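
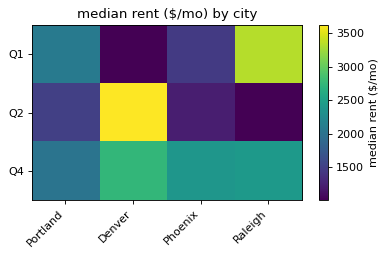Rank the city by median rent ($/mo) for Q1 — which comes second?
Top 3 for Q1: Raleigh ≈ 3500, Portland ≈ 2000, Phoenix ≈ 1500.

Portland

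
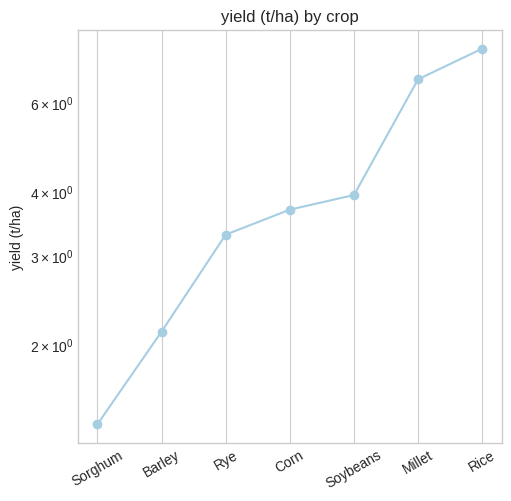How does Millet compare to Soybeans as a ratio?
≈ 1.75×

Millet ≈ 7, Soybeans ≈ 4; 7/4 ≈ 1.75.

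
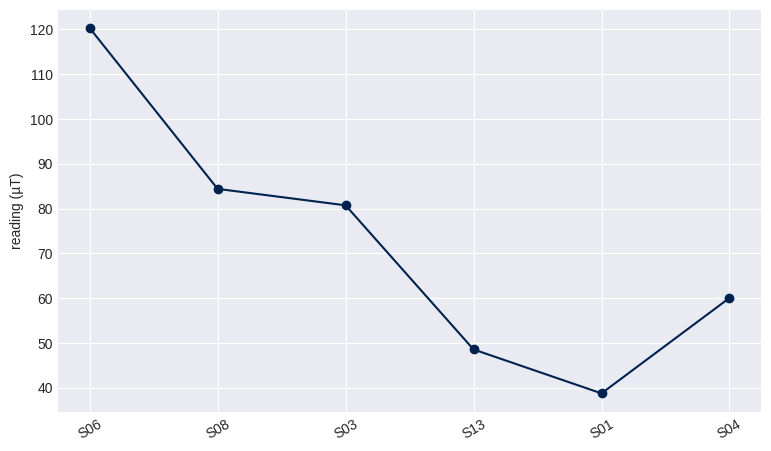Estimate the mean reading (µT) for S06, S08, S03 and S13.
≈ 82

(120 + 80 + 80 + 50) / 4 ≈ 82.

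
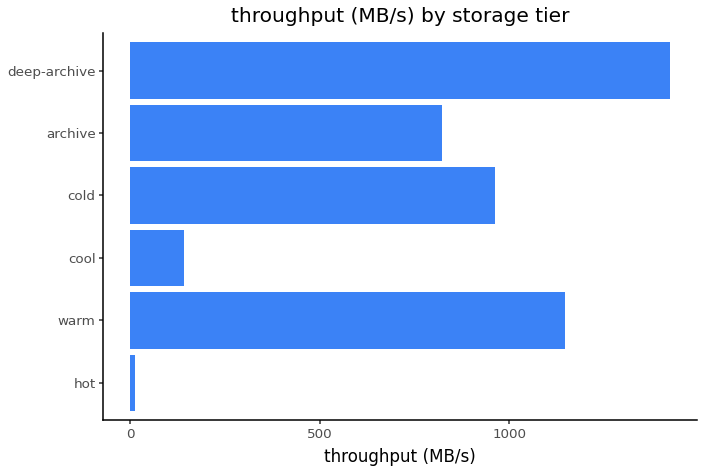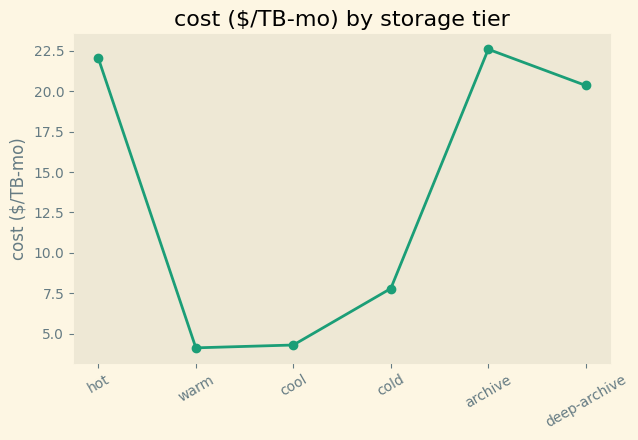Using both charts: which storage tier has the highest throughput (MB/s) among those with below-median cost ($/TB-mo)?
Chart 2 median cost ($/TB-mo) ≈ 15; below-median storage tiers: warm, cool, cold. Among those, warm has the highest throughput (MB/s) (≈ 1200).

warm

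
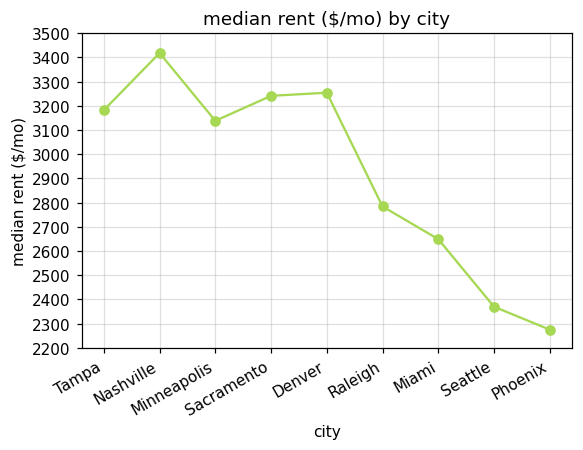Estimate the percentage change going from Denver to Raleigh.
≈ -15.2%

Denver ≈ 3300, Raleigh ≈ 2800; (2800 − 3300) / 3300 ≈ -15.2%.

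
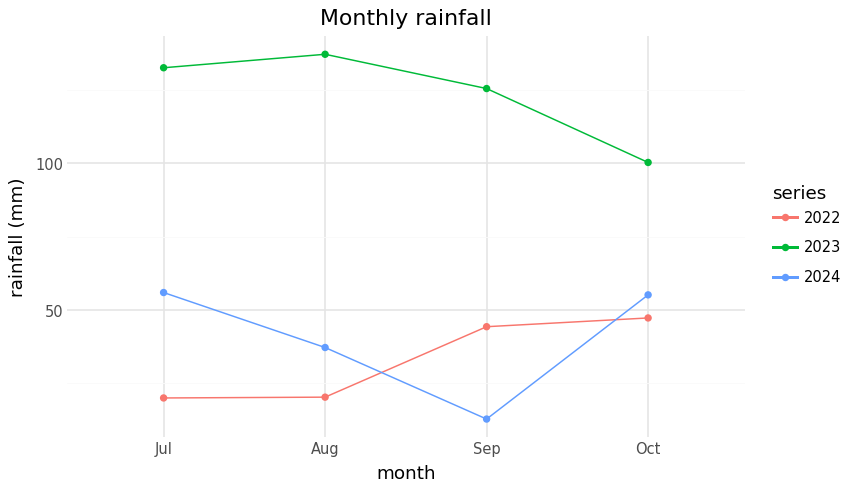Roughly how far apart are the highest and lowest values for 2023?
≈ 40

Max Aug ≈ 140, min Oct ≈ 100; range ≈ 40.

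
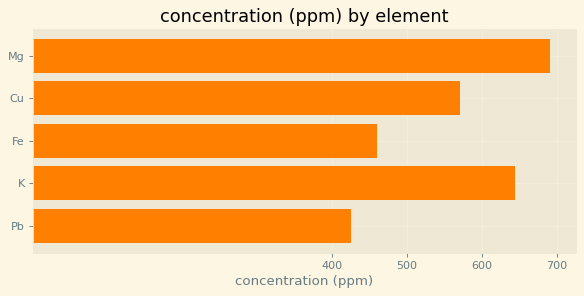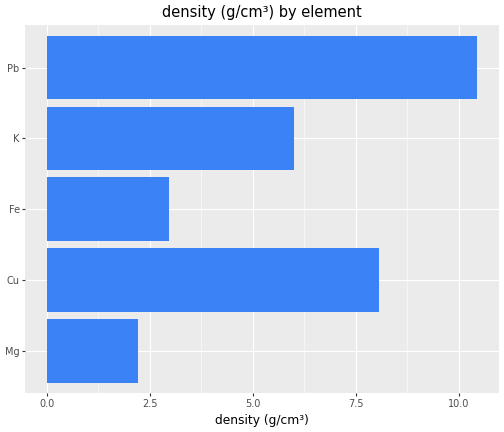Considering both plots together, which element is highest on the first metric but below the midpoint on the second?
Mg

Chart 2 median density (g/cm³) ≈ 6; below-median elements: Mg, Fe. Among those, Mg has the highest concentration (ppm) (≈ 700).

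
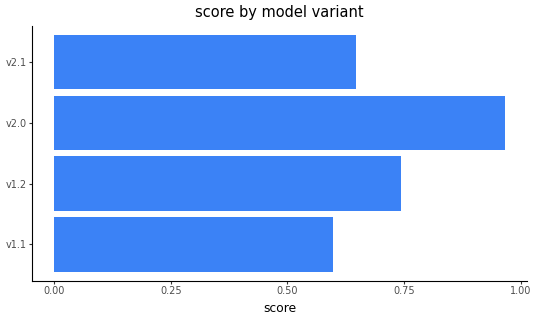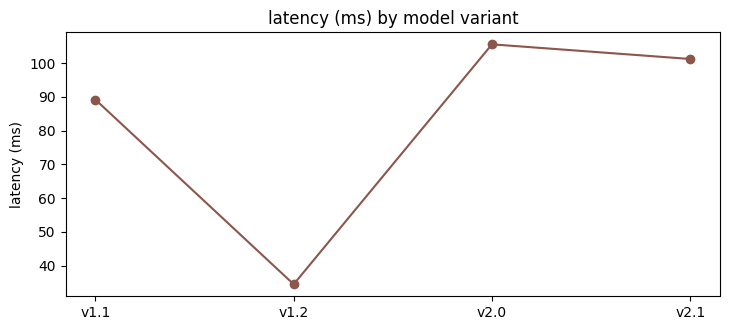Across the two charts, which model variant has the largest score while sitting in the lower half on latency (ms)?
Chart 2 median latency (ms) ≈ 100; below-median model variants: v1.1, v1.2. Among those, v1.2 has the highest score (≈ 0.7).

v1.2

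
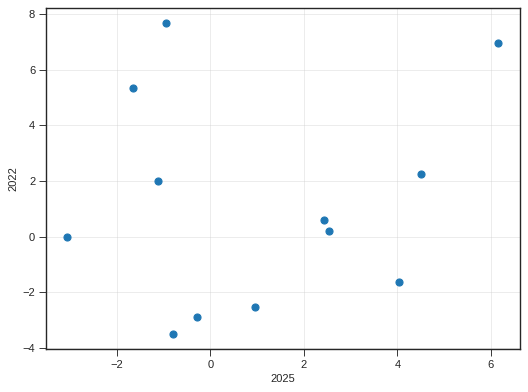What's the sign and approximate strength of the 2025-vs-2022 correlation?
no clear correlation

Points are roughly uncorrelated; weak (|r| ≈ 0.1).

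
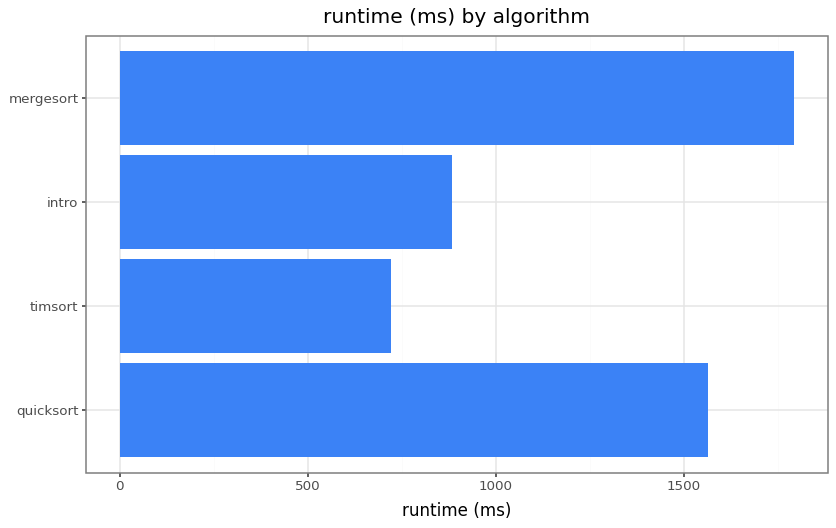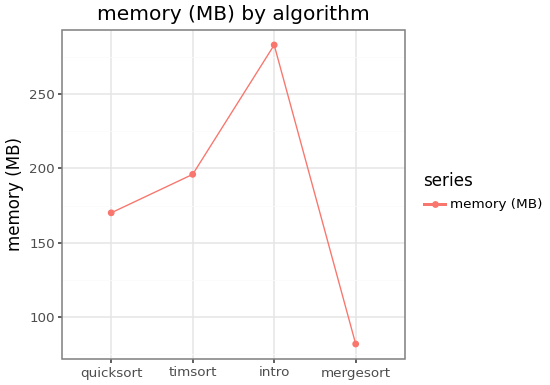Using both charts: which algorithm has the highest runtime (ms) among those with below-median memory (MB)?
Chart 2 median memory (MB) ≈ 200; below-median algorithms: quicksort, mergesort. Among those, mergesort has the highest runtime (ms) (≈ 1800).

mergesort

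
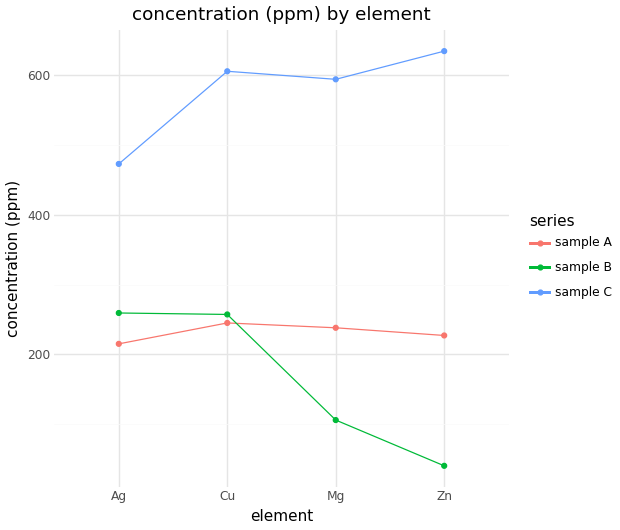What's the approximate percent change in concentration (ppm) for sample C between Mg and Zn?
Mg ≈ 600, Zn ≈ 650; (650 − 600) / 600 ≈ +8.3%.

≈ +8.3%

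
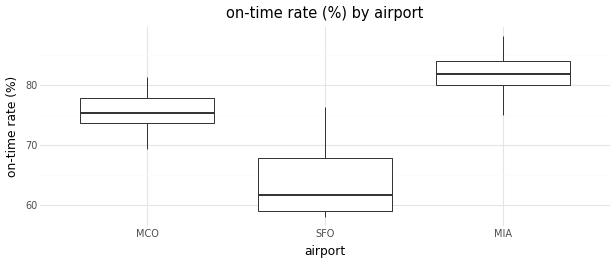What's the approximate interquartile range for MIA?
Q3 ≈ 84, Q1 ≈ 80; IQR ≈ 4.

≈ 4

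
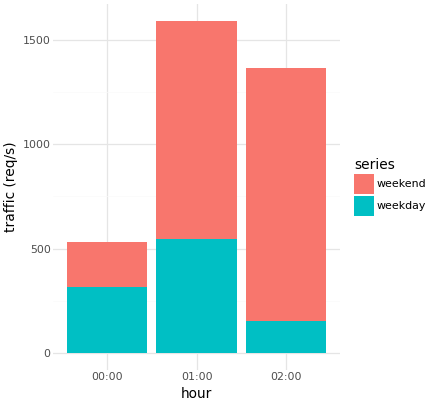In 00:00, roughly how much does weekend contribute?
weekend top ≈ 600, bottom ≈ 400; segment ≈ 200.

≈ 200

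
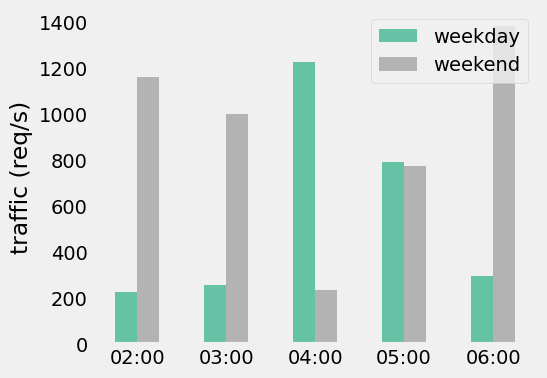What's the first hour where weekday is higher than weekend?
03:00: weekday ≈ 200 vs weekend ≈ 1000 (not yet); 04:00: weekday ≈ 1200 vs weekend ≈ 200 (first crossover).

04:00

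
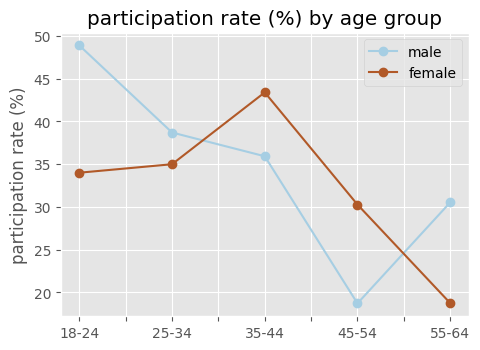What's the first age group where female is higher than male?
25-34: female ≈ 35 vs male ≈ 40 (not yet); 35-44: female ≈ 45 vs male ≈ 35 (first crossover).

35-44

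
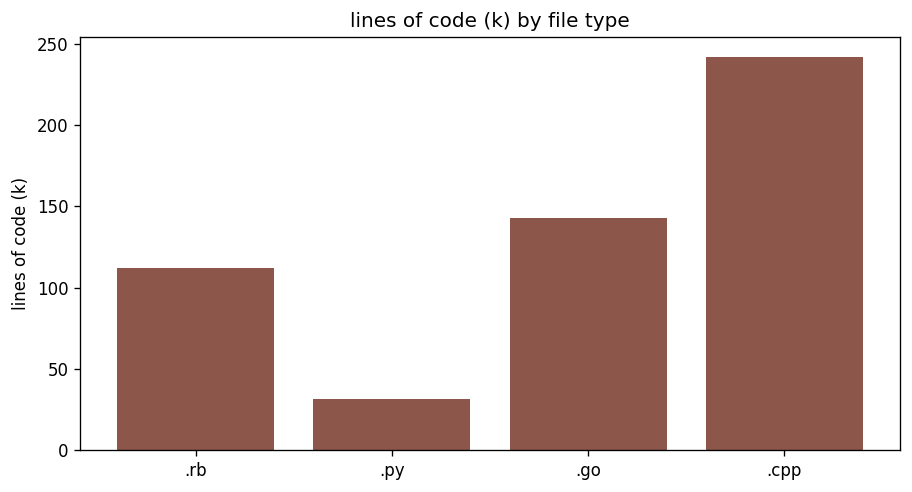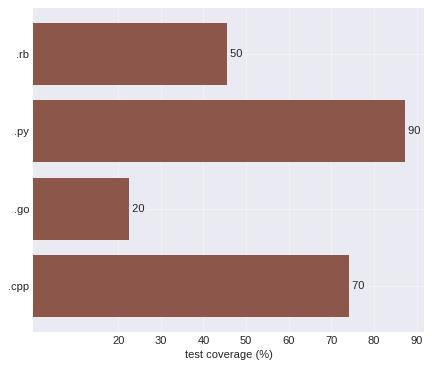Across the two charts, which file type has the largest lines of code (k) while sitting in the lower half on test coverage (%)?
Chart 2 median test coverage (%) ≈ 60; below-median file types: .rb, .go. Among those, .go has the highest lines of code (k) (≈ 150).

.go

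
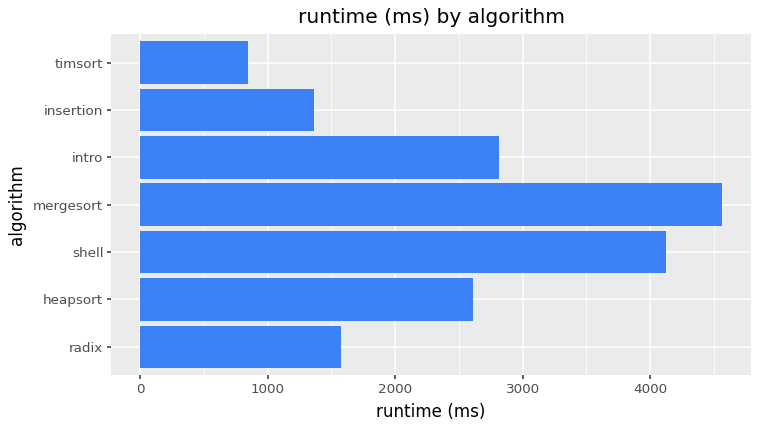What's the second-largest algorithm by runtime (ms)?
shell

Top 3: mergesort ≈ 4500, shell ≈ 4000, intro ≈ 3000.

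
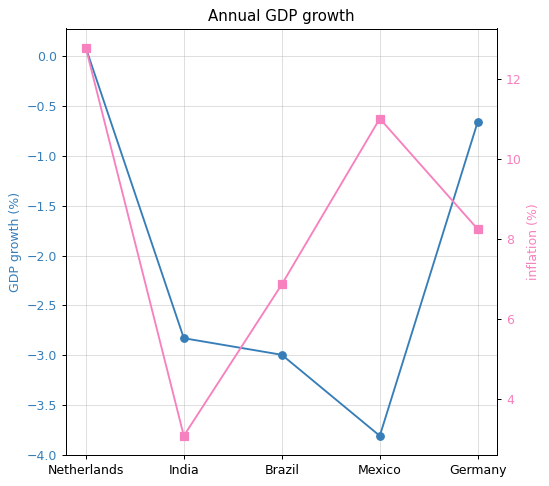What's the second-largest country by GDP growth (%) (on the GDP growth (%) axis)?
Top 3 (on the GDP growth (%) axis): Netherlands ≈ 0.0, Germany ≈ -0.5, India ≈ -3.0.

Germany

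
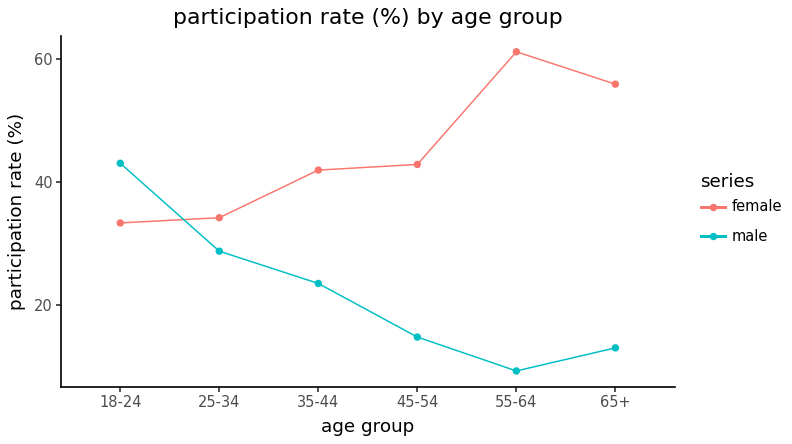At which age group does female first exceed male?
18-24: female ≈ 35 vs male ≈ 45 (not yet); 25-34: female ≈ 35 vs male ≈ 30 (first crossover).

25-34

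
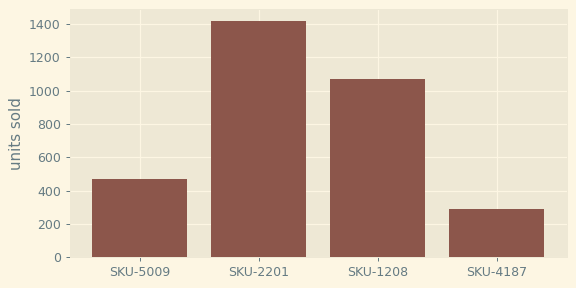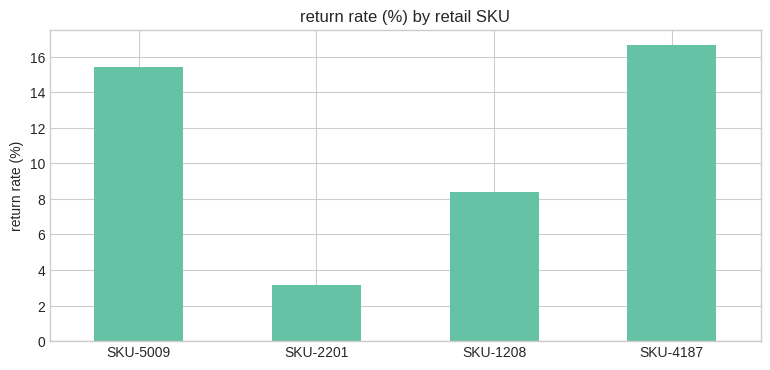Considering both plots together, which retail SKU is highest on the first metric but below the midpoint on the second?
SKU-2201

Chart 2 median return rate (%) ≈ 12; below-median retail SKUs: SKU-2201, SKU-1208. Among those, SKU-2201 has the highest units sold (≈ 1400).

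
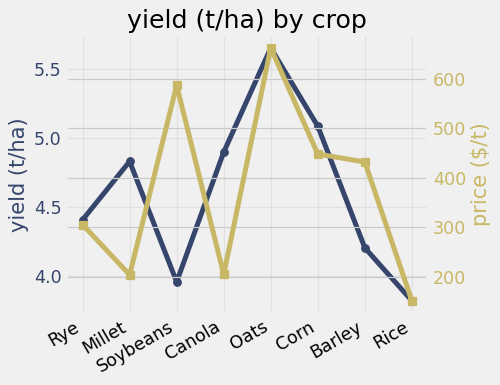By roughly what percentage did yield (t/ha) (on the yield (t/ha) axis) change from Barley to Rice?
≈ -9.5%

Barley ≈ 4.2, Rice ≈ 3.8; (3.8 − 4.2) / 4.2 ≈ -9.5%.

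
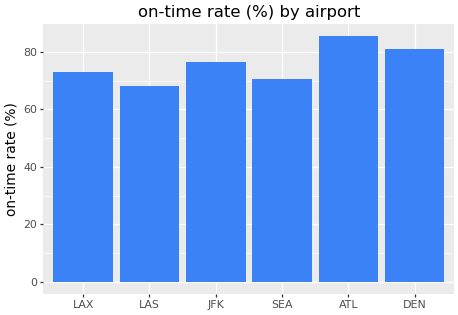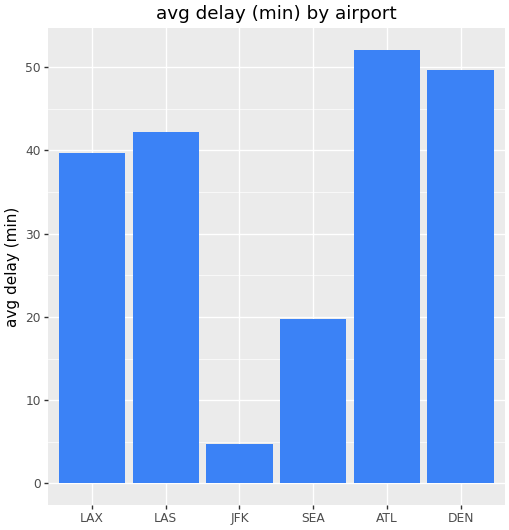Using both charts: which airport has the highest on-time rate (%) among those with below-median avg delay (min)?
JFK

Chart 2 median avg delay (min) ≈ 40; below-median airports: LAX, JFK, SEA. Among those, JFK has the highest on-time rate (%) (≈ 80).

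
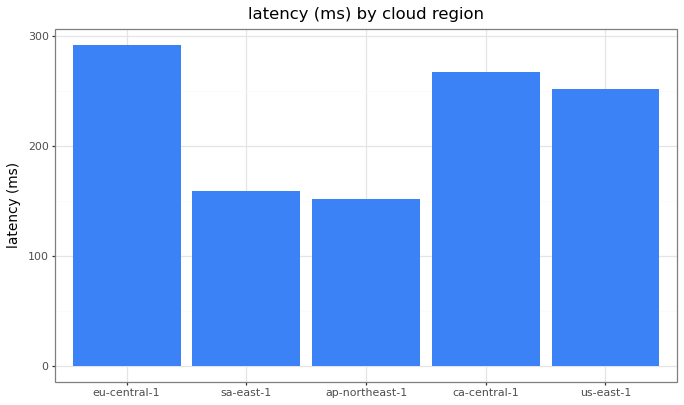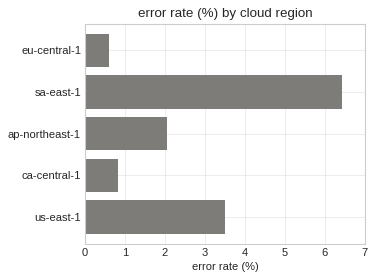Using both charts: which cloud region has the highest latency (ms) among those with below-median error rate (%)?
Chart 2 median error rate (%) ≈ 2; below-median cloud regions: eu-central-1, ca-central-1. Among those, eu-central-1 has the highest latency (ms) (≈ 300).

eu-central-1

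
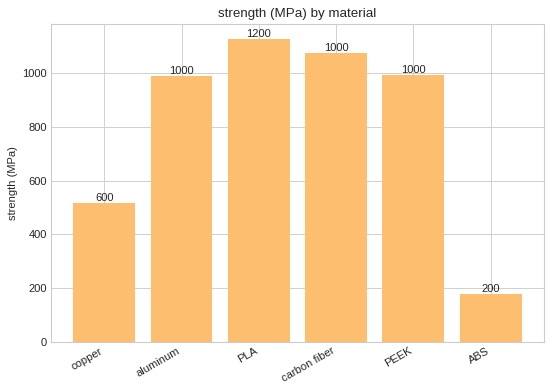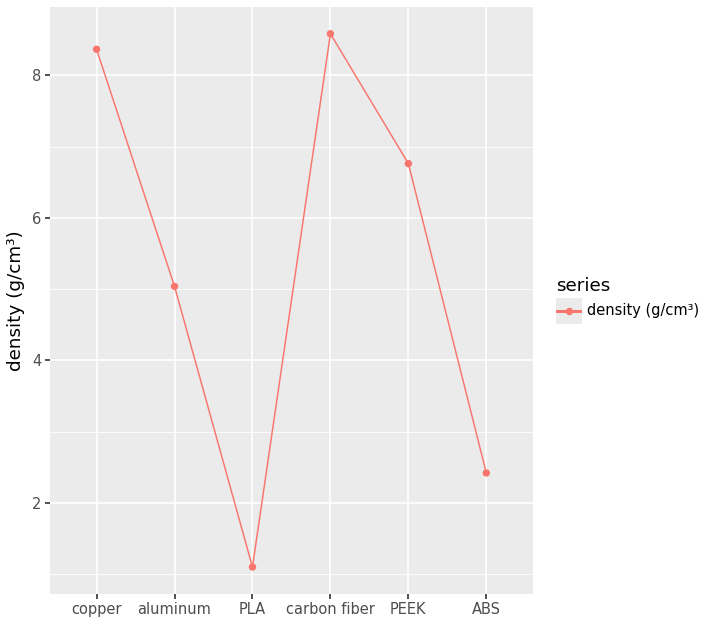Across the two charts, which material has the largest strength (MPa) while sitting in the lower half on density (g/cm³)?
PLA

Chart 2 median density (g/cm³) ≈ 6; below-median materials: aluminum, PLA, ABS. Among those, PLA has the highest strength (MPa) (≈ 1200).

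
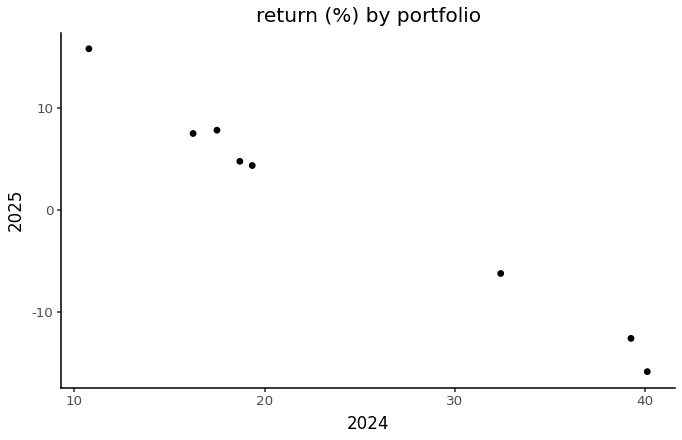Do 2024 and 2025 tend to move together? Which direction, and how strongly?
Points are negatively correlated; strong (|r| ≈ 1.0).

negative, strong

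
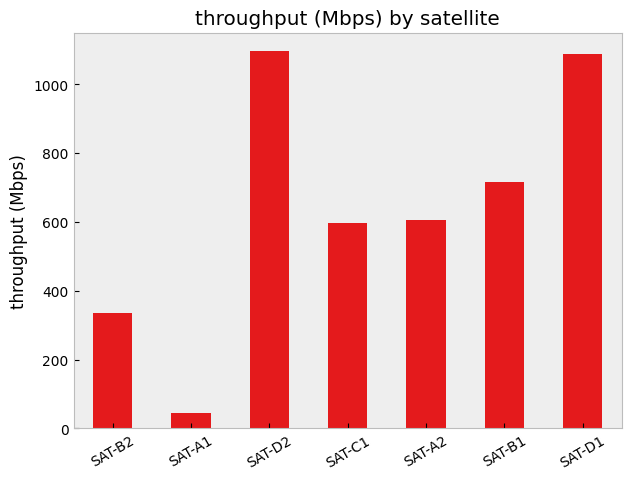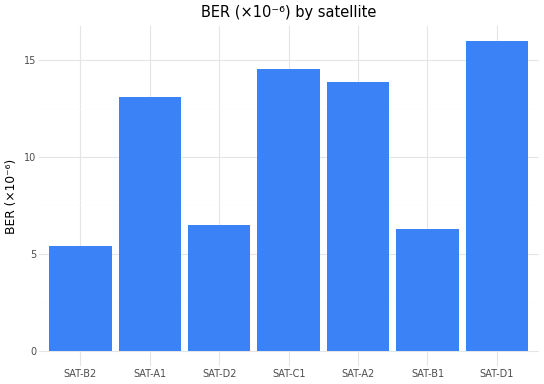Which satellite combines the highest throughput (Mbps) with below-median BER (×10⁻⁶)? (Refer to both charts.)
Chart 2 median BER (×10⁻⁶) ≈ 14; below-median satellites: SAT-B2, SAT-D2, SAT-B1. Among those, SAT-D2 has the highest throughput (Mbps) (≈ 1000).

SAT-D2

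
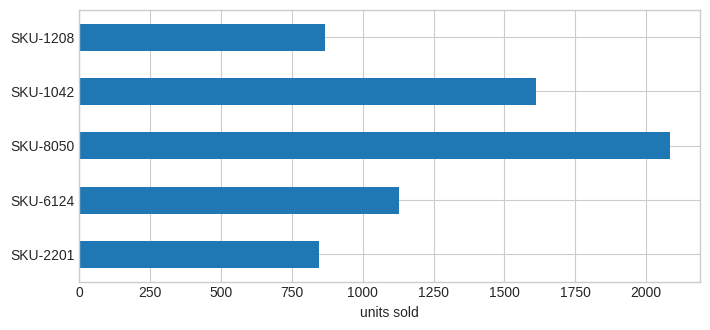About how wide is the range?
Max SKU-8050 ≈ 2000, min SKU-2201 ≈ 800; range ≈ 1200.

≈ 1200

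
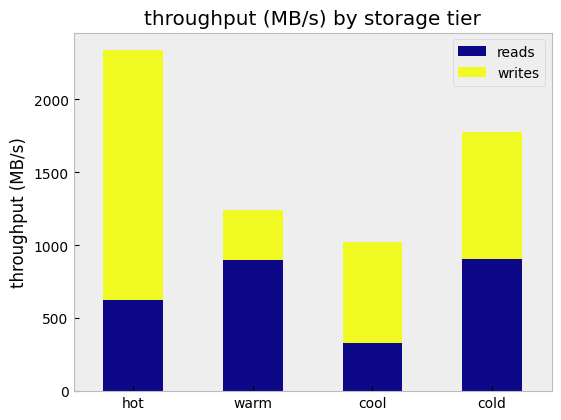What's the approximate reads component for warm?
≈ 1000

reads top ≈ 1000, bottom ≈ 0; segment ≈ 1000.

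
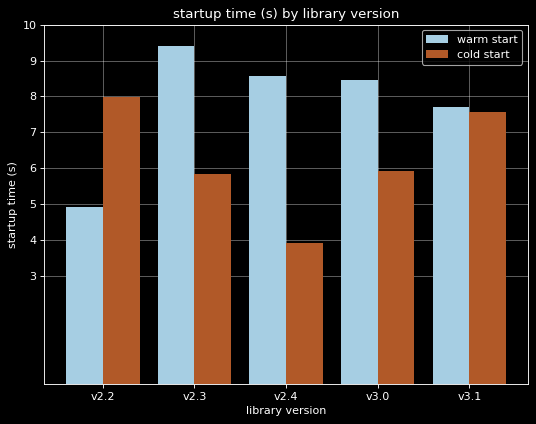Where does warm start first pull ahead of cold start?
v2.3

v2.2: warm start ≈ 5 vs cold start ≈ 8 (not yet); v2.3: warm start ≈ 9 vs cold start ≈ 6 (first crossover).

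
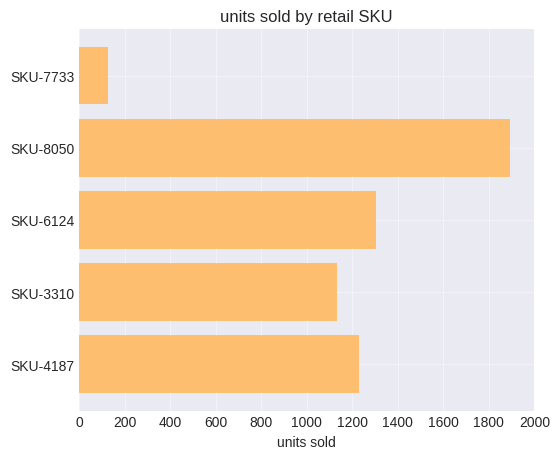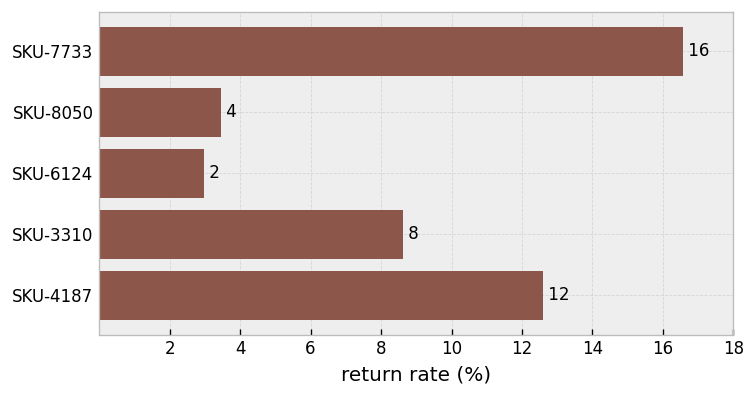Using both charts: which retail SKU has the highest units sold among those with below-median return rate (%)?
Chart 2 median return rate (%) ≈ 8; below-median retail SKUs: SKU-8050, SKU-6124. Among those, SKU-8050 has the highest units sold (≈ 1800).

SKU-8050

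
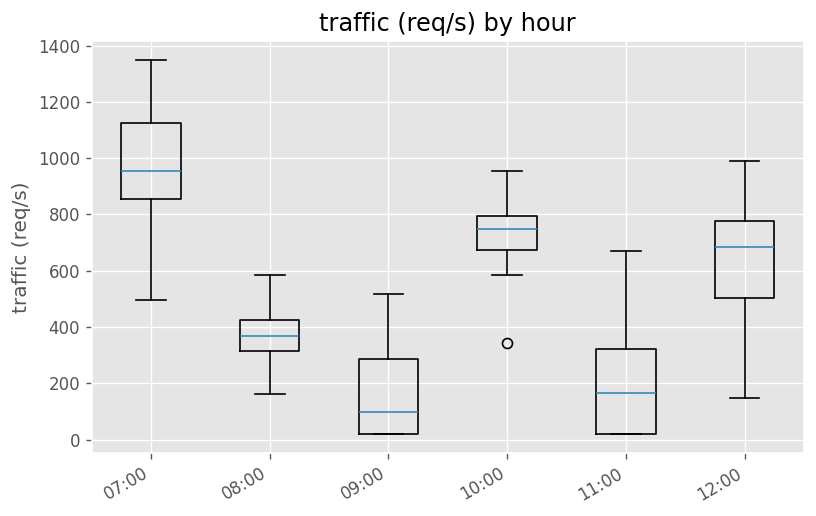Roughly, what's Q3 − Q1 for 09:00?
≈ 300

Q3 ≈ 300, Q1 ≈ 0; IQR ≈ 300.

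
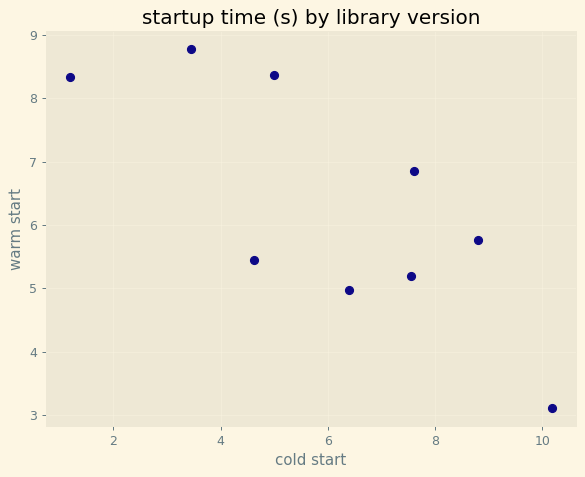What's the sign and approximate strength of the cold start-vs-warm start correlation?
negative, strong

Points are negatively correlated; strong (|r| ≈ 0.8).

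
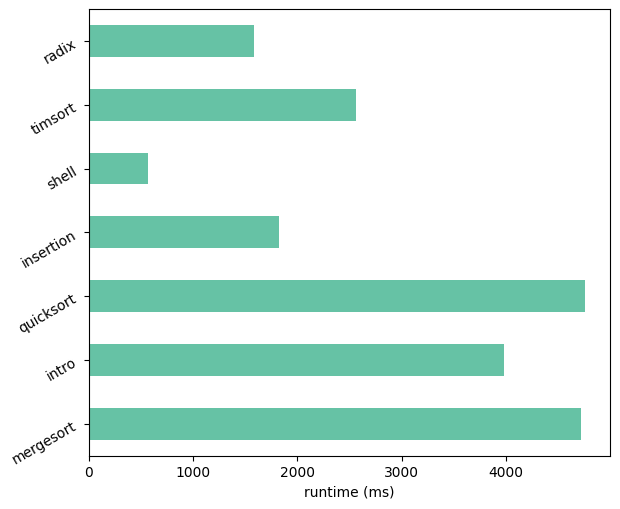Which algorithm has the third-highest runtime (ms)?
Top 4: quicksort ≈ 5000, mergesort ≈ 4500, intro ≈ 4000, timsort ≈ 2500.

intro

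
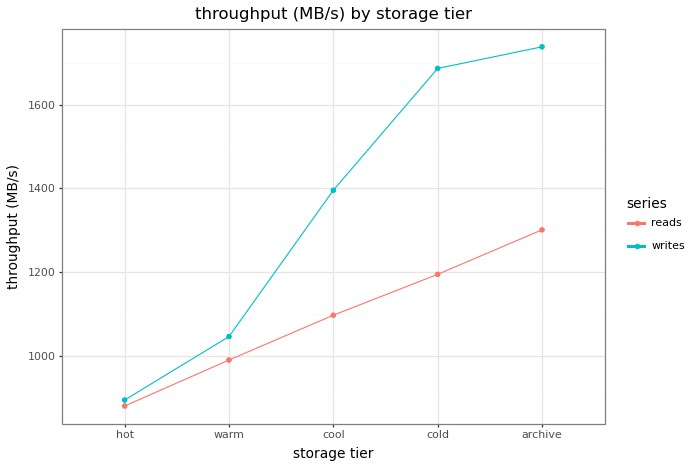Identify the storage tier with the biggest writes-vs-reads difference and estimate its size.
cold, ≈ 500 MB/s

cold: writes ≈ 1700, reads ≈ 1200 → gap ≈ 500. Next-largest (archive) is only ≈ 400.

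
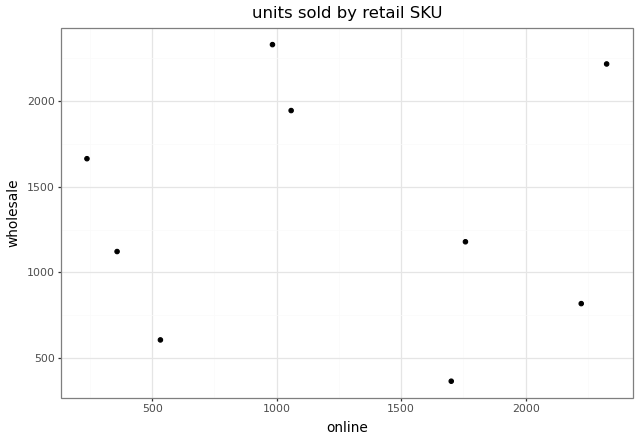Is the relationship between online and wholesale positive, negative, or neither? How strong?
Points are roughly uncorrelated; weak (|r| ≈ 0.0).

no clear correlation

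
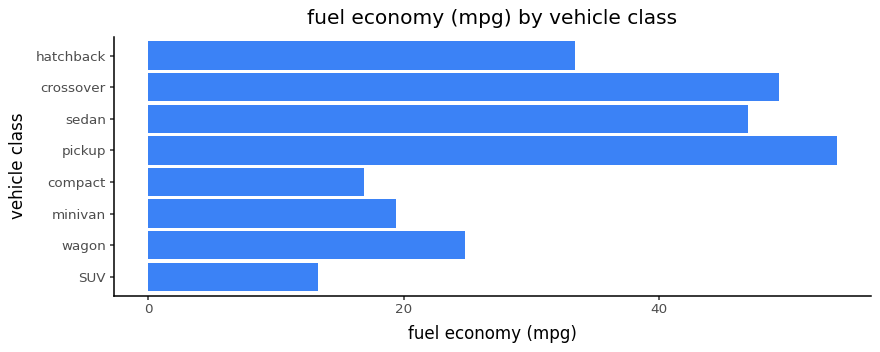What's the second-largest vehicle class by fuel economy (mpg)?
crossover

Top 3: pickup ≈ 55, crossover ≈ 50, sedan ≈ 45.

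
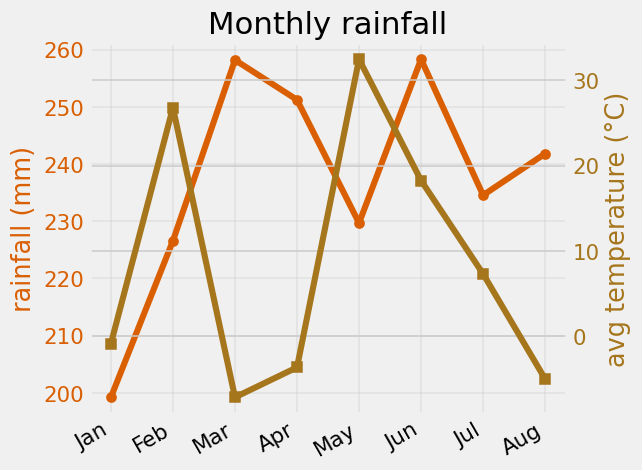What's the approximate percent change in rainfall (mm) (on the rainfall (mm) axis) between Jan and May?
≈ +15%

Jan ≈ 200, May ≈ 230; (230 − 200) / 200 ≈ +15%.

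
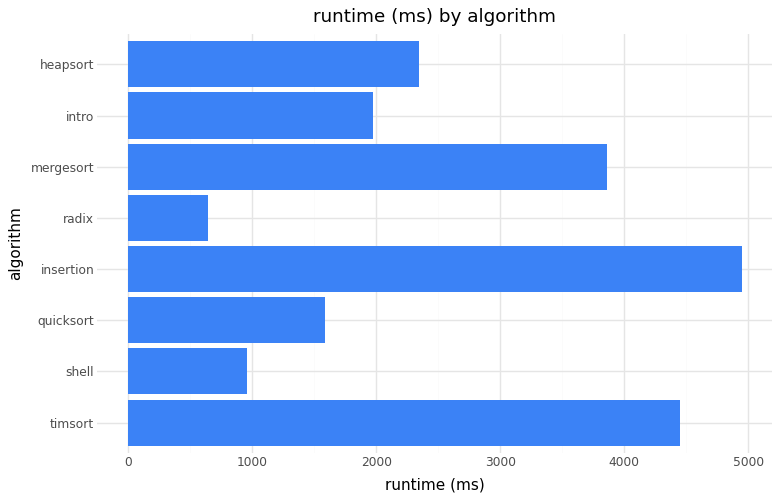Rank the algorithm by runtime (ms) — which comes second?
timsort

Top 3: insertion ≈ 5000, timsort ≈ 4500, mergesort ≈ 4000.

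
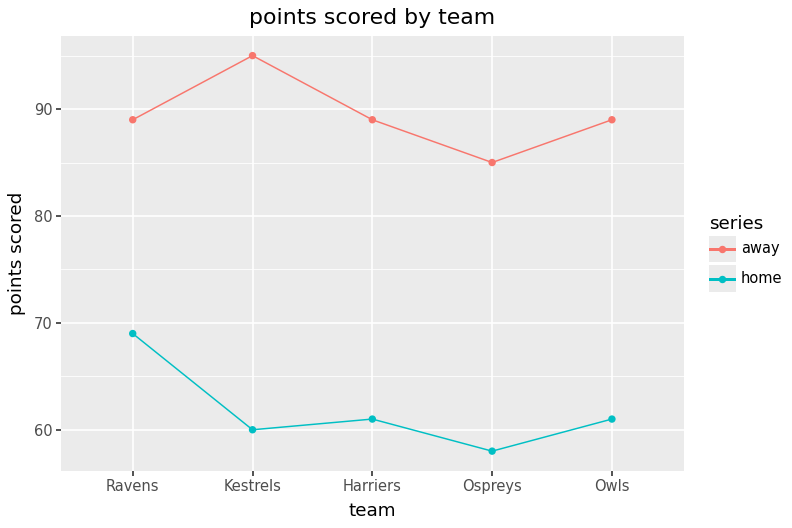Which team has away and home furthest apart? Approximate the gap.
Kestrels, ≈ 35

Kestrels: away ≈ 95, home ≈ 60 → gap ≈ 35. Next-largest (Owls) is only ≈ 30.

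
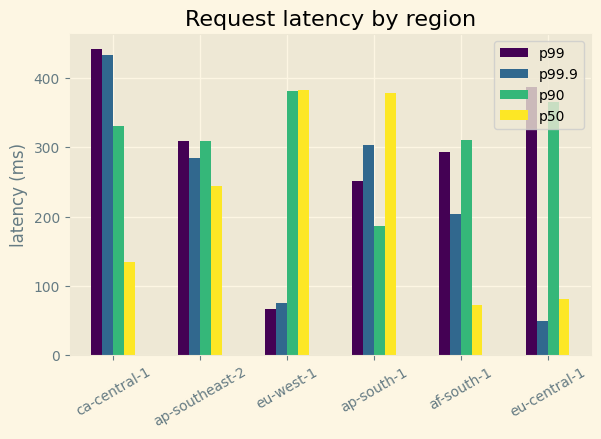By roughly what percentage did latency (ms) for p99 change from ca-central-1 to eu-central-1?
≈ -11.1%

ca-central-1 ≈ 450, eu-central-1 ≈ 400; (400 − 450) / 450 ≈ -11.1%.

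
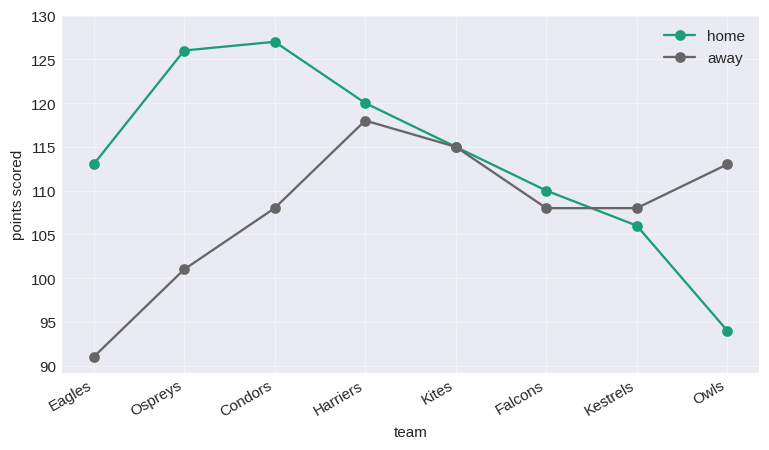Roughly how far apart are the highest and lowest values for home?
≈ 30

Max Condors ≈ 125, min Owls ≈ 95; range ≈ 30.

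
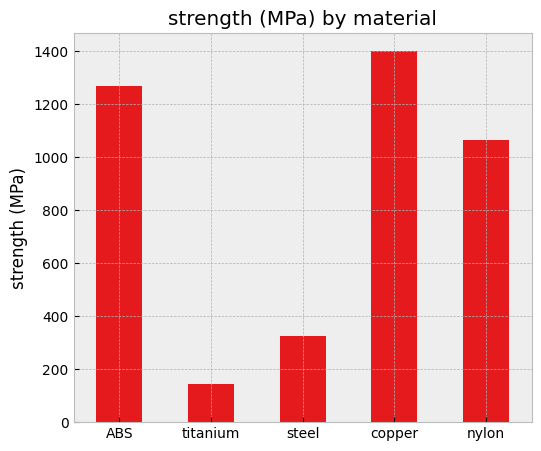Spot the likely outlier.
titanium ≈ 200; the rest sit between ≈ 400 and ≈ 1400.

titanium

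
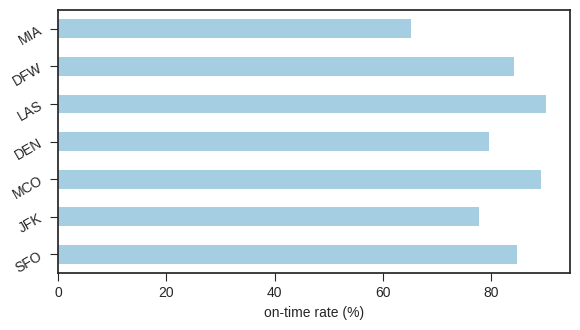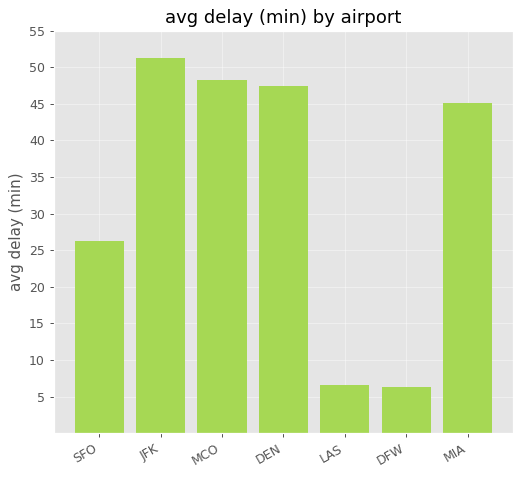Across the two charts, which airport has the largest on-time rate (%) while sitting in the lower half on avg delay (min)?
LAS

Chart 2 median avg delay (min) ≈ 45; below-median airports: SFO, LAS, DFW. Among those, LAS has the highest on-time rate (%) (≈ 90).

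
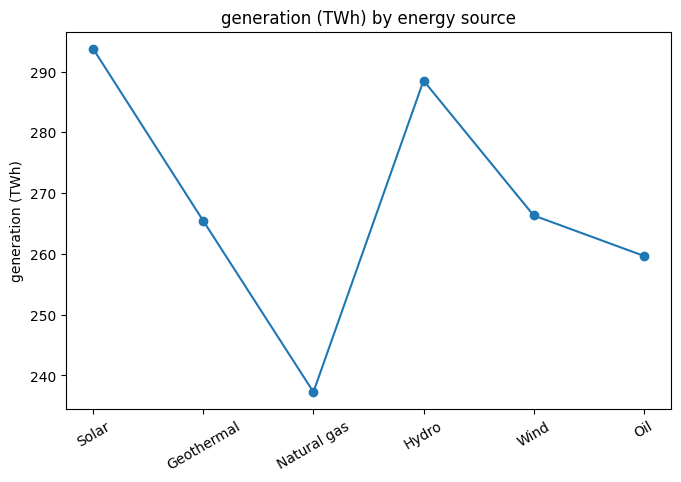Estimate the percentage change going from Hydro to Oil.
Hydro ≈ 290, Oil ≈ 260; (260 − 290) / 290 ≈ -10.3%.

≈ -10.3%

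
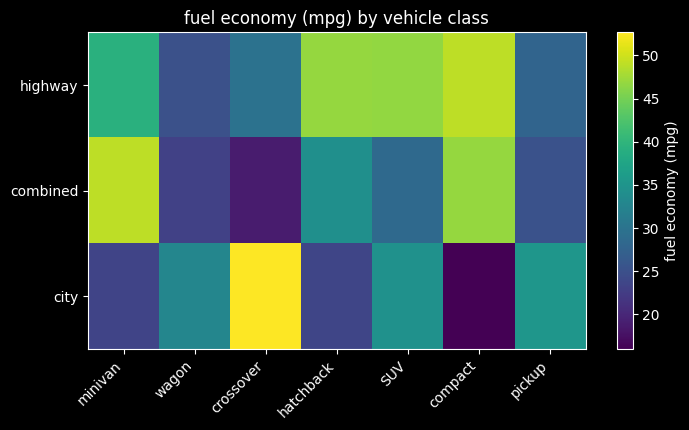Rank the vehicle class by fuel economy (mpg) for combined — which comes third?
hatchback

Top 4 for combined: minivan ≈ 50, compact ≈ 45, hatchback ≈ 35, SUV ≈ 30.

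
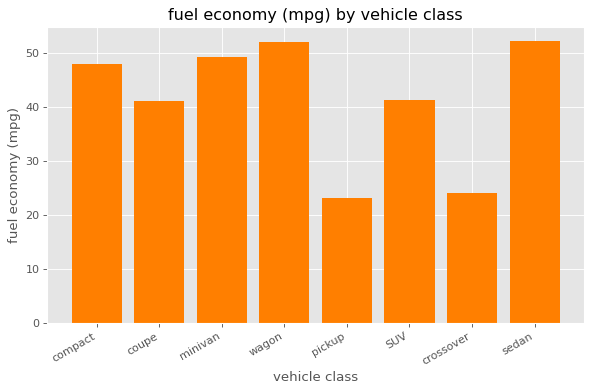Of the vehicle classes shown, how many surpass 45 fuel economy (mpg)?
4

Above 45: compact, minivan, wagon, sedan.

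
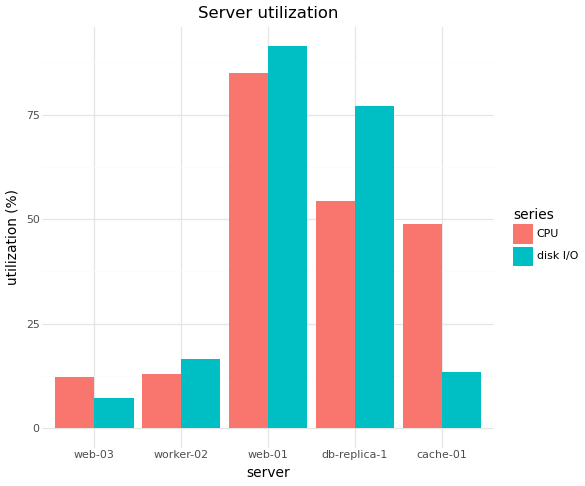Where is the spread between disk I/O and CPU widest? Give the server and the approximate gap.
cache-01: disk I/O ≈ 10, CPU ≈ 50 → gap ≈ 40. Next-largest (db-replica-1) is only ≈ 30.

cache-01, ≈ 40 %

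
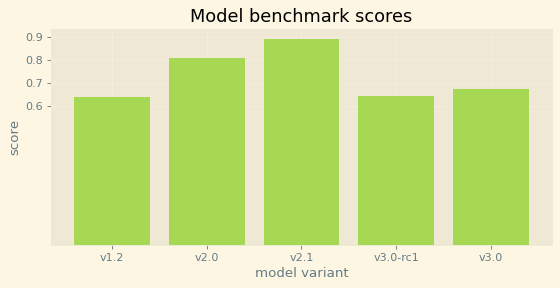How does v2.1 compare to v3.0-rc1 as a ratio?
≈ 1.5×

v2.1 ≈ 0.9, v3.0-rc1 ≈ 0.6; 0.9/0.6 ≈ 1.5.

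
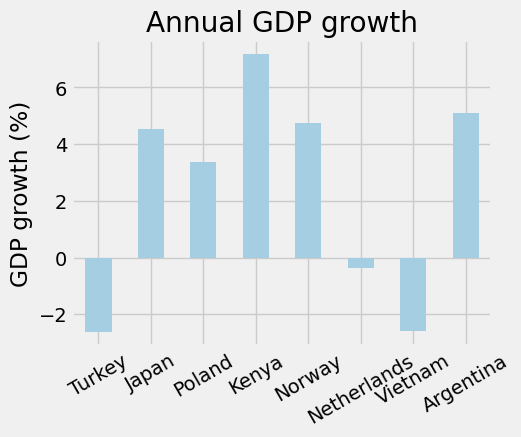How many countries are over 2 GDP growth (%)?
Above 2: Japan, Poland, Kenya, Norway, Argentina.

5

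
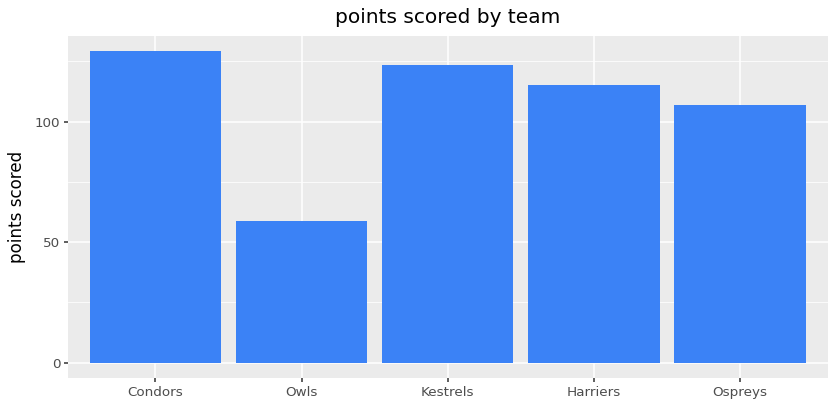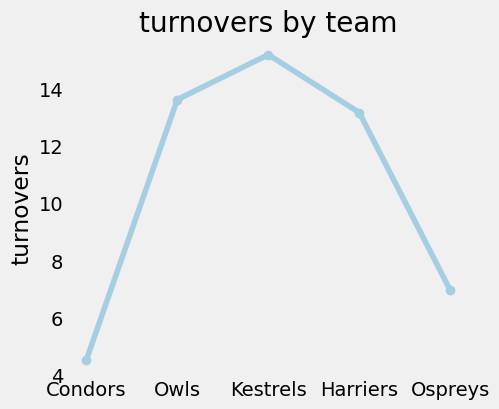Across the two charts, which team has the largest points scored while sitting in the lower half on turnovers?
Chart 2 median turnovers ≈ 14; below-median teams: Condors, Ospreys. Among those, Condors has the highest points scored (≈ 120).

Condors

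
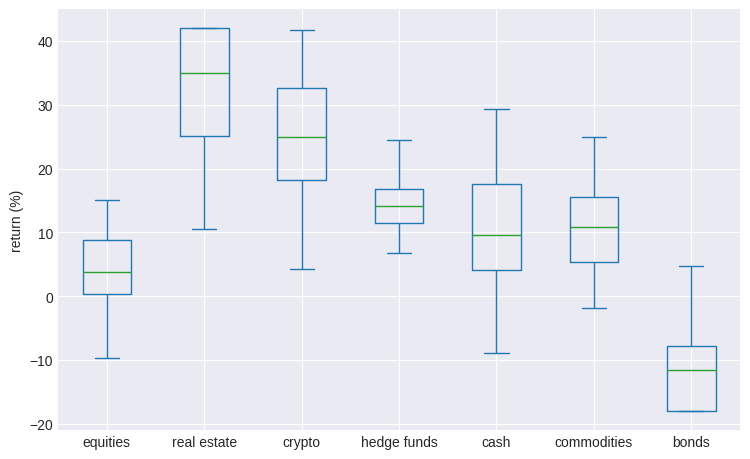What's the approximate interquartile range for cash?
Q3 ≈ 20, Q1 ≈ 5; IQR ≈ 15.

≈ 15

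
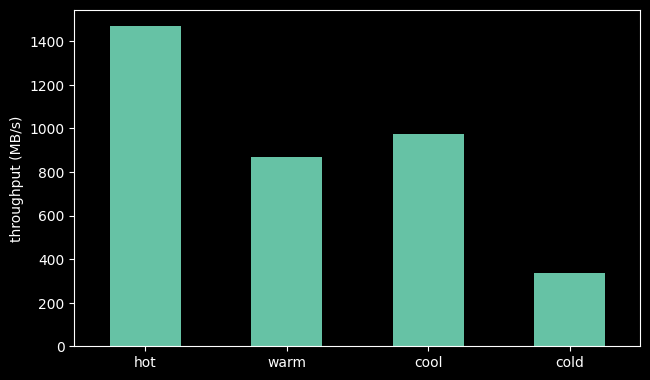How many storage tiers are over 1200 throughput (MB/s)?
1

Above 1200: hot.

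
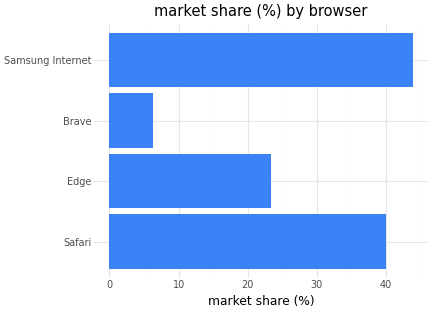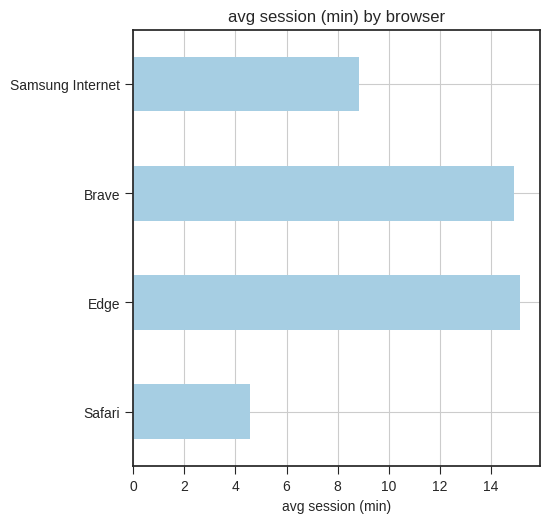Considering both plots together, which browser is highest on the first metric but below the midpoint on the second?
Chart 2 median avg session (min) ≈ 12; below-median browsers: Safari, Samsung Internet. Among those, Samsung Internet has the highest market share (%) (≈ 45).

Samsung Internet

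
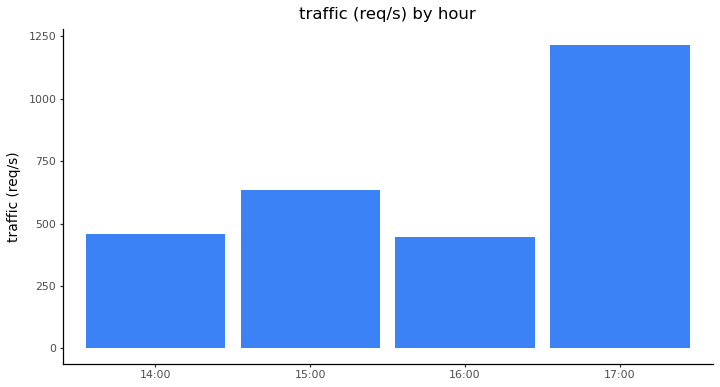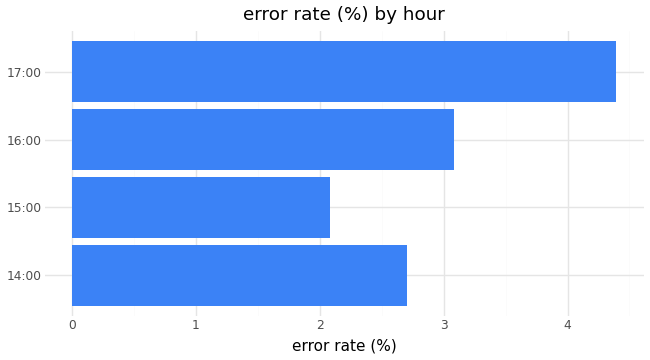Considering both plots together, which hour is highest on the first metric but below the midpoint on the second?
15:00

Chart 2 median error rate (%) ≈ 3; below-median hours: 14:00, 15:00. Among those, 15:00 has the highest traffic (req/s) (≈ 600).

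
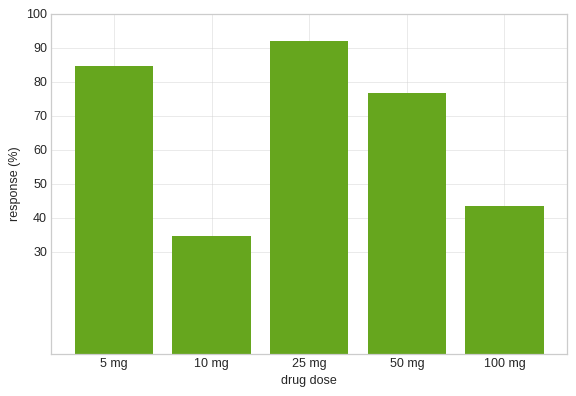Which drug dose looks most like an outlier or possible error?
10 mg

10 mg ≈ 30; the rest sit between ≈ 40 and ≈ 90.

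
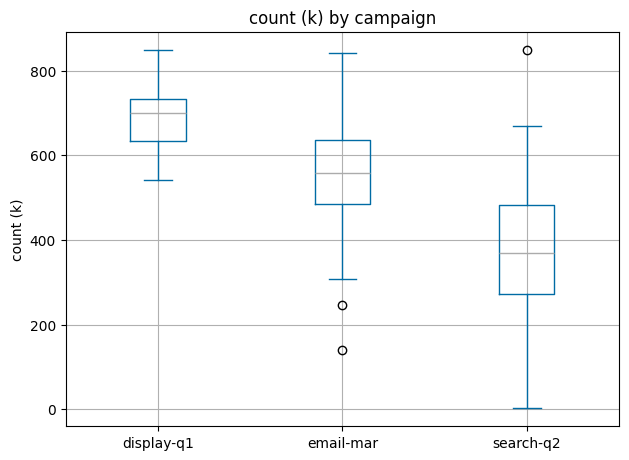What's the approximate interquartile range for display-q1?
Q3 ≈ 750, Q1 ≈ 650; IQR ≈ 100.

≈ 100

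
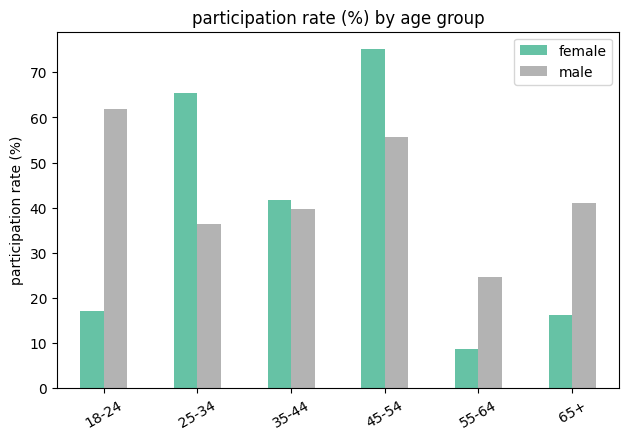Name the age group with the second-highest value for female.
Top 3 for female: 45-54 ≈ 80, 25-34 ≈ 70, 35-44 ≈ 40.

25-34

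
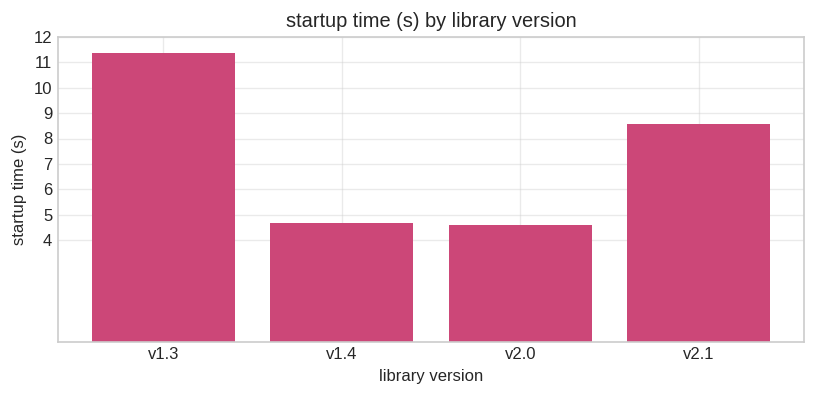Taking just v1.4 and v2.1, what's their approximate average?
≈ 7

(5 + 9) / 2 ≈ 7.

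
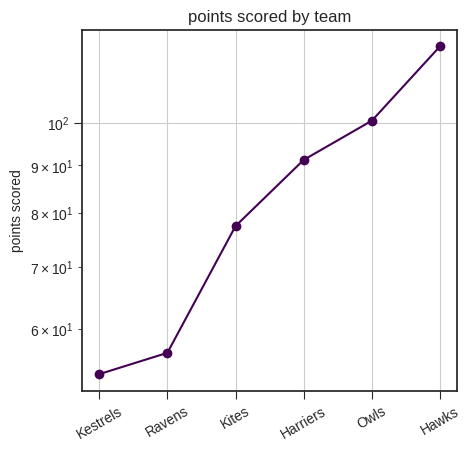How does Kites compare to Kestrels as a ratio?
≈ 1.6×

Kites ≈ 80, Kestrels ≈ 50; 80/50 ≈ 1.6.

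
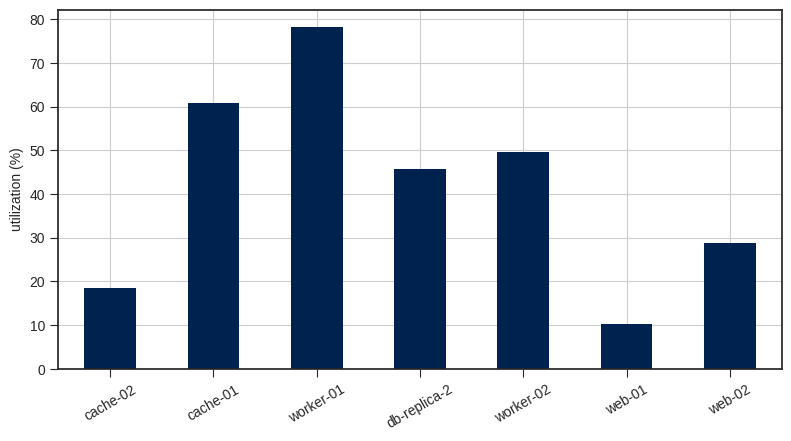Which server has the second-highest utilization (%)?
Top 3: worker-01 ≈ 80, cache-01 ≈ 60, worker-02 ≈ 50.

cache-01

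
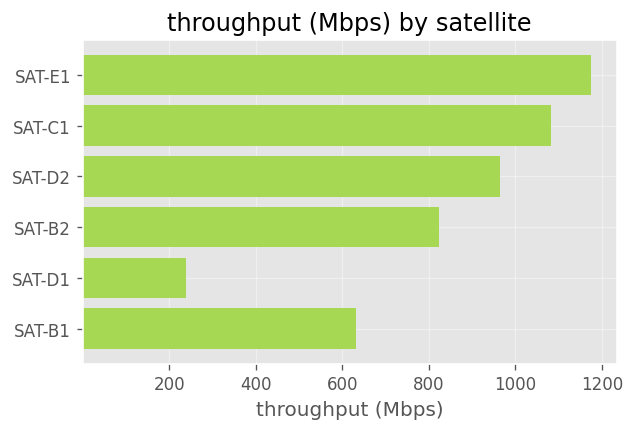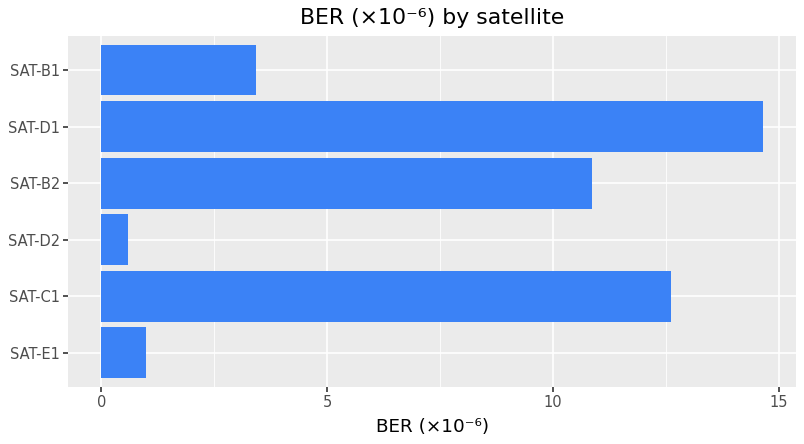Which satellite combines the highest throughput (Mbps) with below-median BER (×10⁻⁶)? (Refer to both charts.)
Chart 2 median BER (×10⁻⁶) ≈ 8; below-median satellites: SAT-E1, SAT-D2, SAT-B1. Among those, SAT-E1 has the highest throughput (Mbps) (≈ 1200).

SAT-E1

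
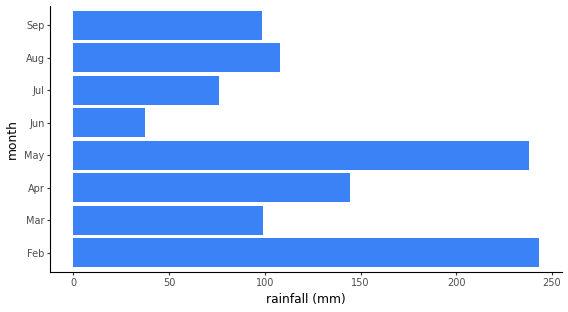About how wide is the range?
Max Feb ≈ 250, min Jun ≈ 25; range ≈ 225.

≈ 225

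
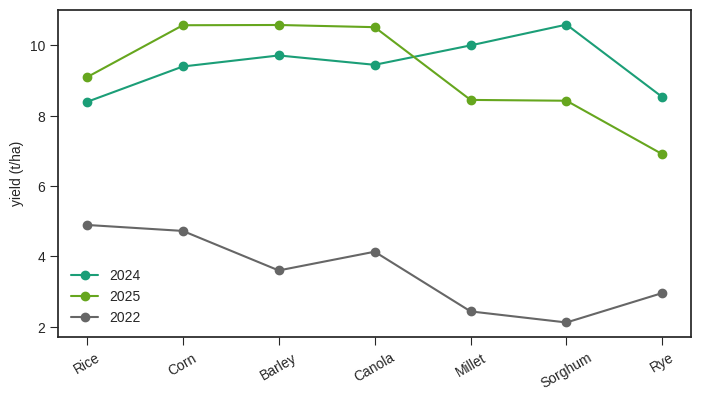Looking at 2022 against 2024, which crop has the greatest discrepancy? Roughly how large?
Sorghum, ≈ 9 t/ha

Sorghum: 2022 ≈ 2, 2024 ≈ 11 → gap ≈ 9. Next-largest (Millet) is only ≈ 8.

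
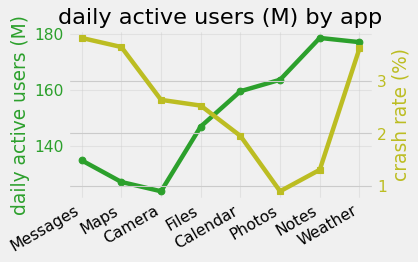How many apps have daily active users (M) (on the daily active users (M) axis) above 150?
4

Above 150: Calendar, Photos, Notes, Weather.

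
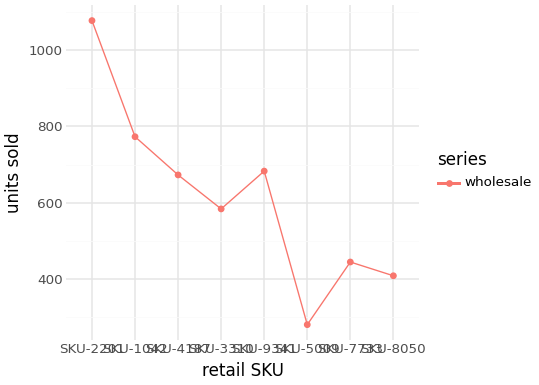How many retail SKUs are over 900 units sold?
Above 900: SKU-2201.

1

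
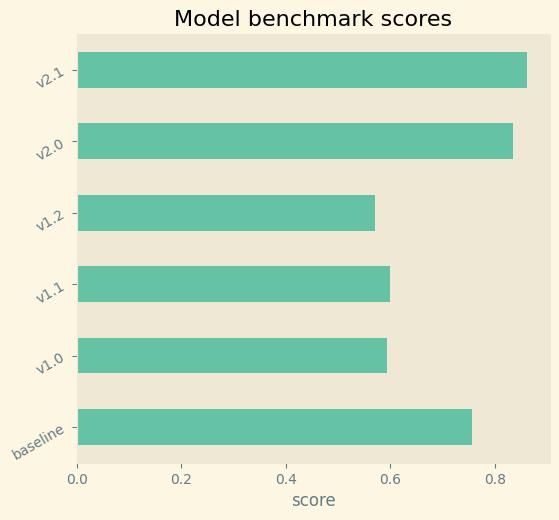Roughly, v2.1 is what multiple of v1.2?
v2.1 ≈ 0.9, v1.2 ≈ 0.6; 0.9/0.6 ≈ 1.5.

≈ 1.5×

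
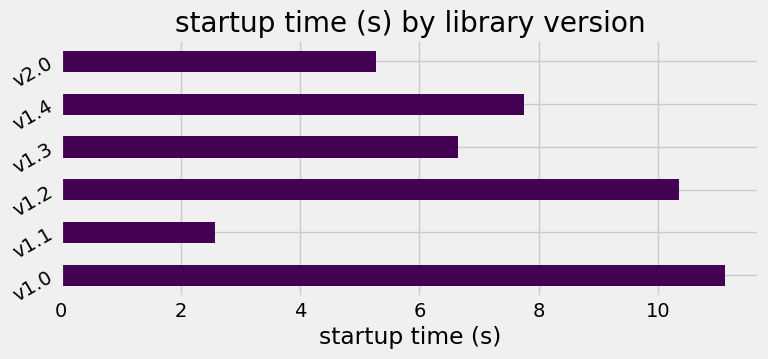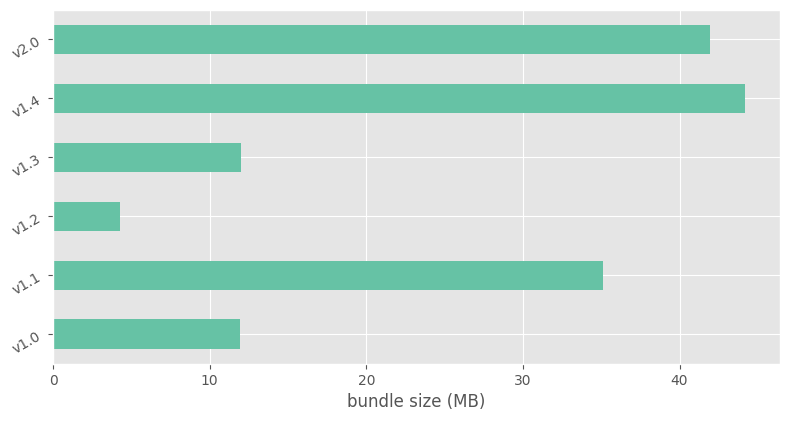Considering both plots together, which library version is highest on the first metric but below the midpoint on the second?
v1.0

Chart 2 median bundle size (MB) ≈ 25; below-median library versions: v1.0, v1.2, v1.3. Among those, v1.0 has the highest startup time (s) (≈ 12).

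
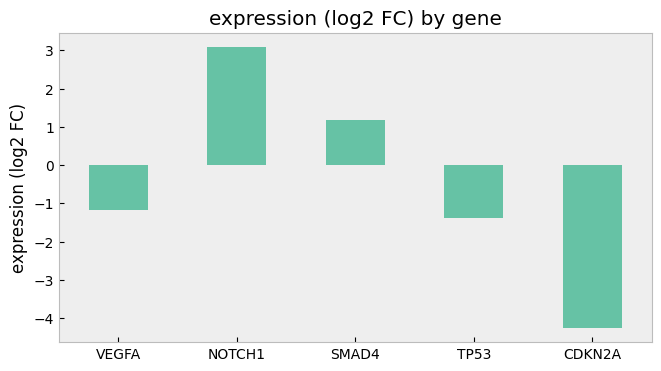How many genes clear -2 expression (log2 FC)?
4

Above -2: VEGFA, NOTCH1, SMAD4, TP53.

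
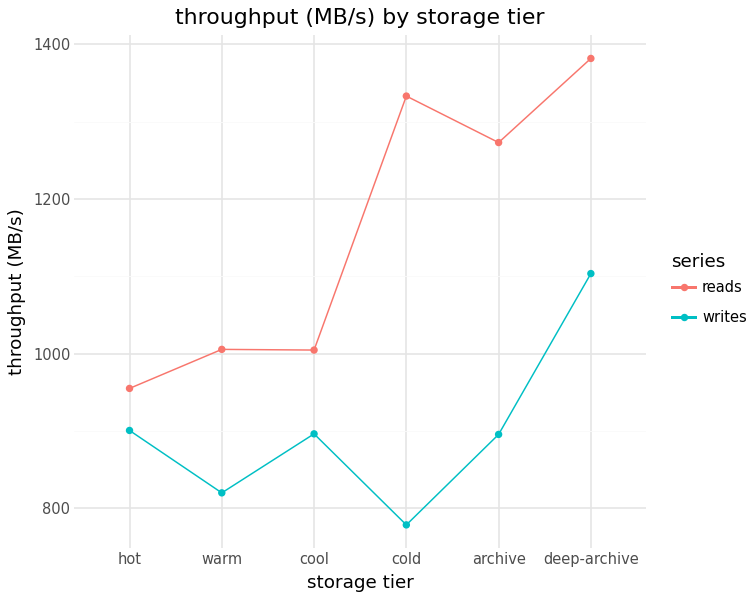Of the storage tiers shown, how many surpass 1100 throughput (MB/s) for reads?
Above 1100: cold, archive, deep-archive.

3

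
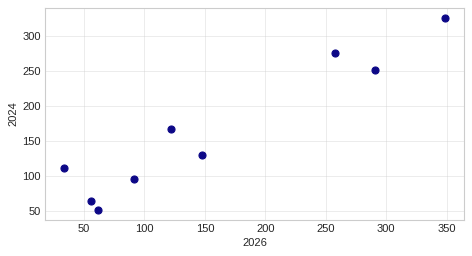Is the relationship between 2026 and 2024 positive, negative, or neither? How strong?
Points are positively correlated; strong (|r| ≈ 1.0).

positive, strong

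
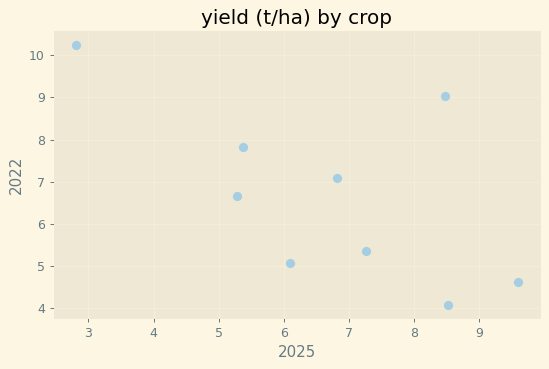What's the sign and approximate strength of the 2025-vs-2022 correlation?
negative, moderate

Points are negatively correlated; moderate (|r| ≈ 0.6).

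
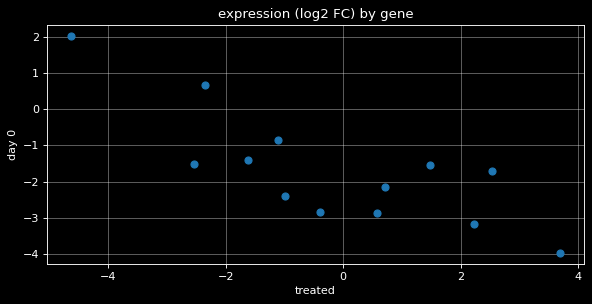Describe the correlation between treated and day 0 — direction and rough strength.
negative, strong

Points are negatively correlated; strong (|r| ≈ 0.8).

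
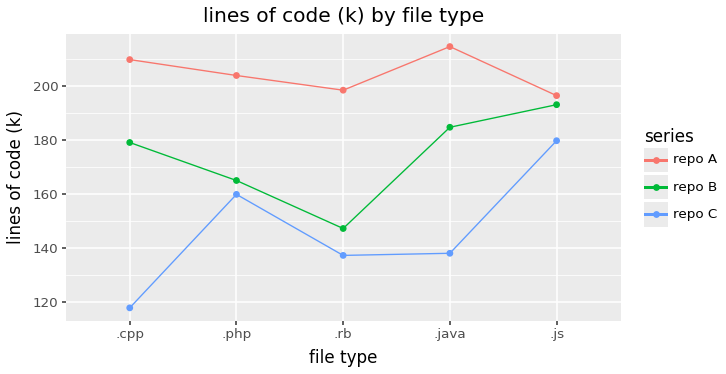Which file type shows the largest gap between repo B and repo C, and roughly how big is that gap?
.cpp: repo B ≈ 180, repo C ≈ 120 → gap ≈ 60. Next-largest (.java) is only ≈ 40.

.cpp, ≈ 60 k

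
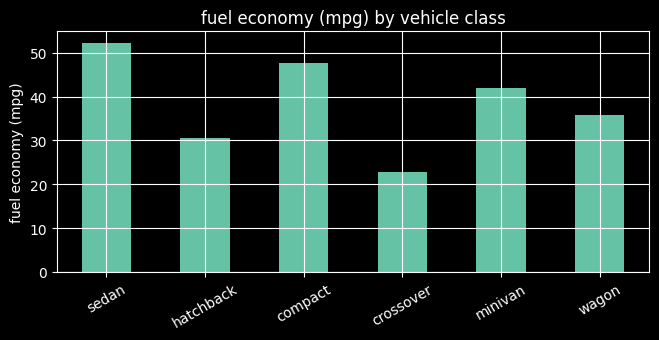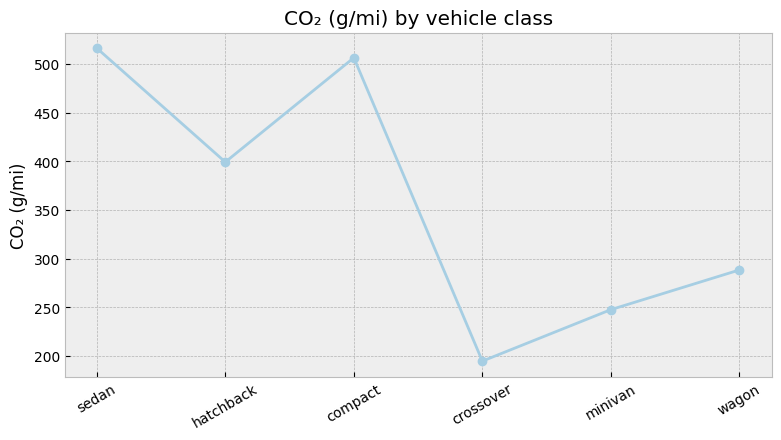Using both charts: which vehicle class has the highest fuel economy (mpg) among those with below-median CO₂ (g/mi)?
Chart 2 median CO₂ (g/mi) ≈ 350; below-median vehicle classes: crossover, minivan, wagon. Among those, minivan has the highest fuel economy (mpg) (≈ 40).

minivan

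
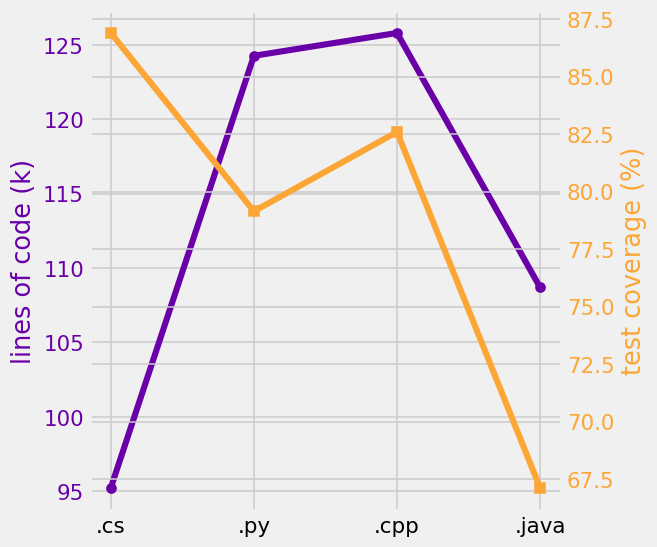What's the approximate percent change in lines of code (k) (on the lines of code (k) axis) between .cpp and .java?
.cpp ≈ 125, .java ≈ 110; (110 − 125) / 125 ≈ -12%.

≈ -12%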